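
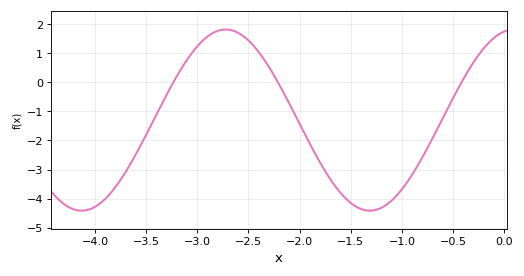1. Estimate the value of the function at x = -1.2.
-4.31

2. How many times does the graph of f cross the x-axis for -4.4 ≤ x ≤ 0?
3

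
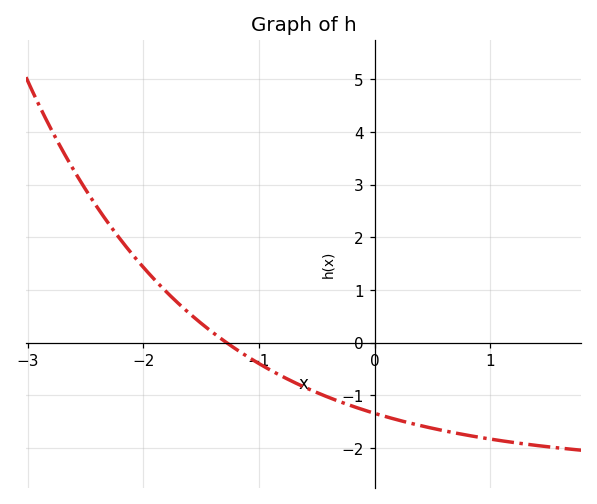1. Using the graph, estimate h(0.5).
-1.62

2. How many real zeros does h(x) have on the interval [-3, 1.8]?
1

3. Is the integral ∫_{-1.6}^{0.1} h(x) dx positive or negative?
negative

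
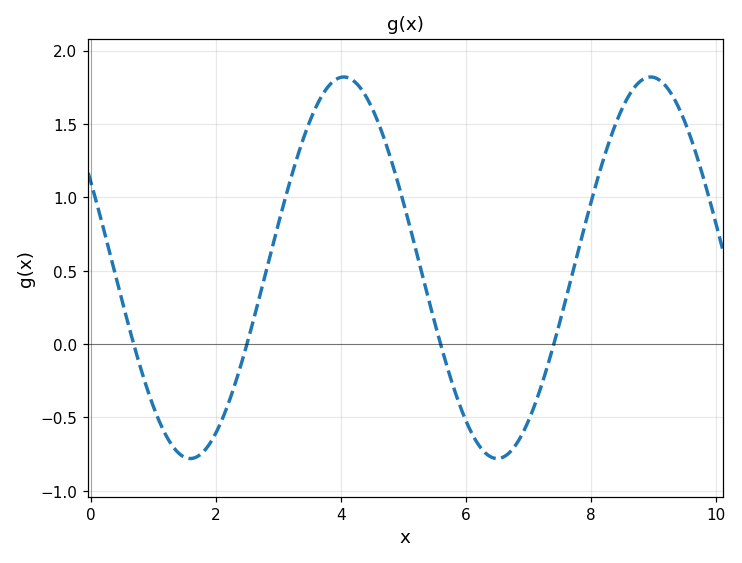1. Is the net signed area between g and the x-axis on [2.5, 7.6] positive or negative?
positive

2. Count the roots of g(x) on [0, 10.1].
4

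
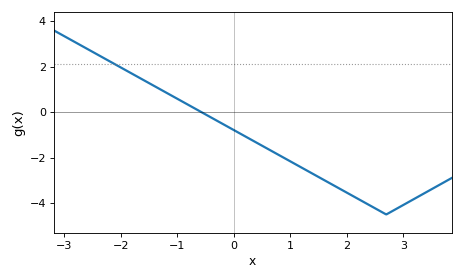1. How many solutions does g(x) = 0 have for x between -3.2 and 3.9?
1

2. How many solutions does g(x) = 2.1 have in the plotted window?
1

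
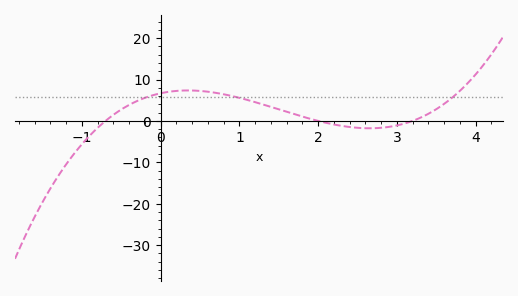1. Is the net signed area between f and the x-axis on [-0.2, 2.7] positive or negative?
positive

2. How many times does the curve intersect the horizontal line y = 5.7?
3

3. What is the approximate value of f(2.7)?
-2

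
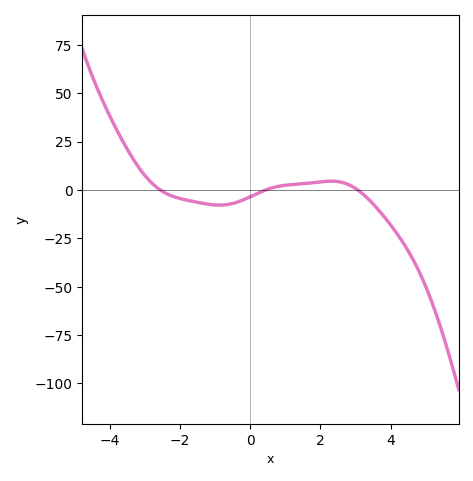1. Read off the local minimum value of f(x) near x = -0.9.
-7.79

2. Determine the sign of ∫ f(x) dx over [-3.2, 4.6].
negative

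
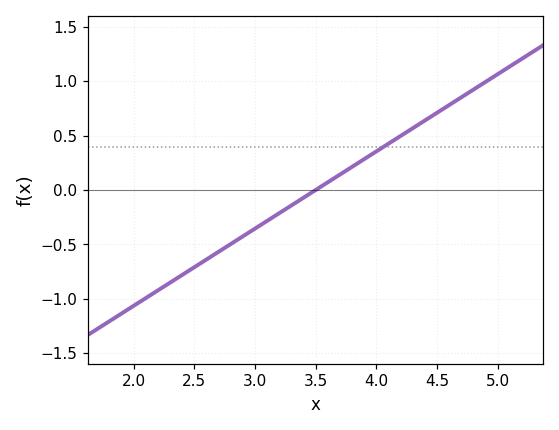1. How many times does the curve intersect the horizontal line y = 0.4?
1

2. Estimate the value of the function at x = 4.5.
0.7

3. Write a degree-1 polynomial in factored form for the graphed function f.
y = 0.71(x - 3.5)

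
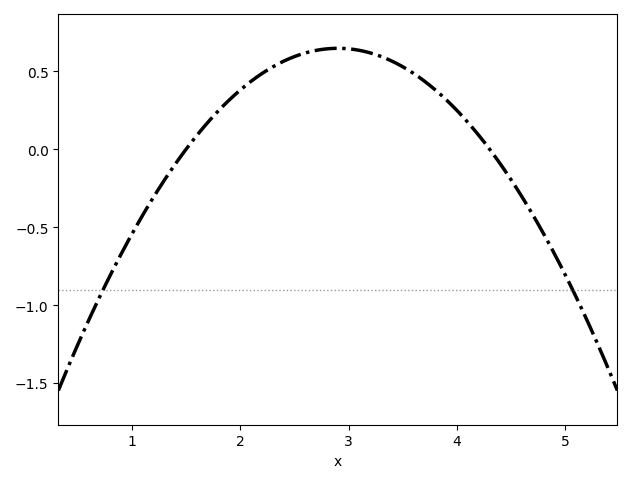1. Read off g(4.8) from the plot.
-0.55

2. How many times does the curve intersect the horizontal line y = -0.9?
2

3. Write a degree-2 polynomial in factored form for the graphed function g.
y = -0.33(x - 1.5)(x - 4.3)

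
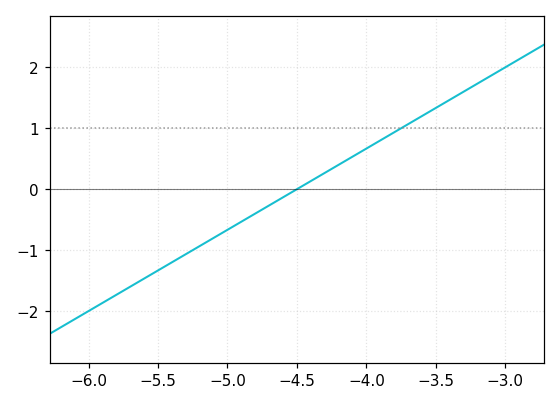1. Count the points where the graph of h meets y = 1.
1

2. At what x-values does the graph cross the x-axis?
-4.5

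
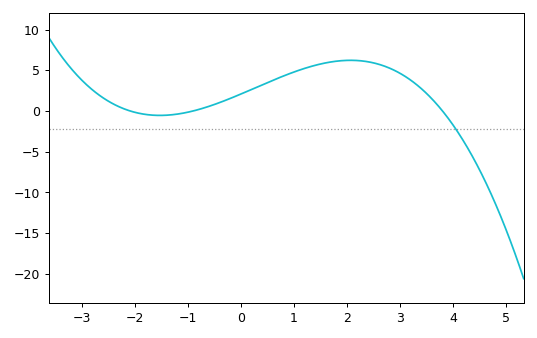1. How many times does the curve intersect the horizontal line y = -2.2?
1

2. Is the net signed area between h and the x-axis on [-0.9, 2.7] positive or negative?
positive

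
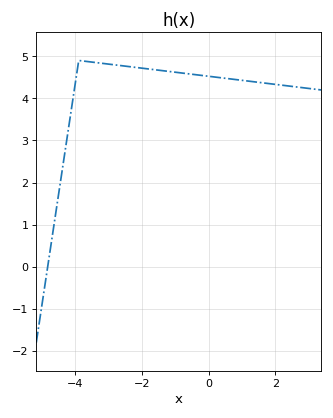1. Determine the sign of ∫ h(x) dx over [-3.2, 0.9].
positive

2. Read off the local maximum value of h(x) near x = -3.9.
4.9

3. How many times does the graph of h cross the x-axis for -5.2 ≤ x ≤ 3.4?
1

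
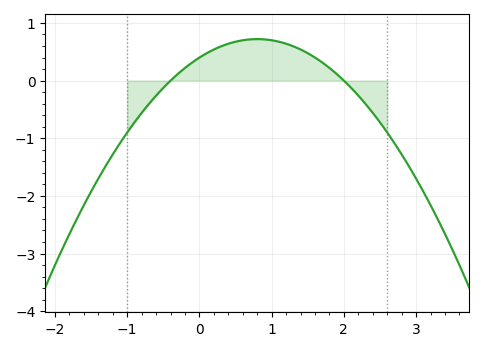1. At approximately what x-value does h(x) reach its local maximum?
0.8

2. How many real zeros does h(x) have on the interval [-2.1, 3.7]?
2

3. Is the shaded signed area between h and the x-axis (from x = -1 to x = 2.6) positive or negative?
positive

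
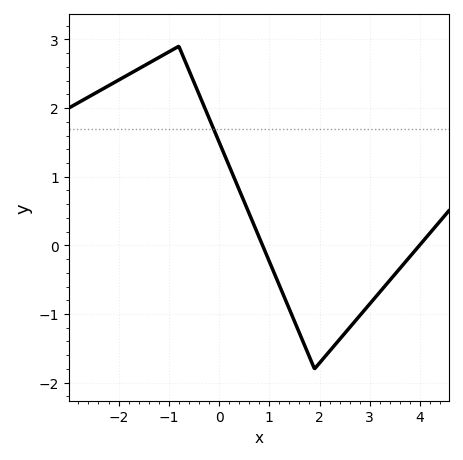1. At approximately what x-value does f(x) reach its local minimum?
2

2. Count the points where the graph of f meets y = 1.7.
1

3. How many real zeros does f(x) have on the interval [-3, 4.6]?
2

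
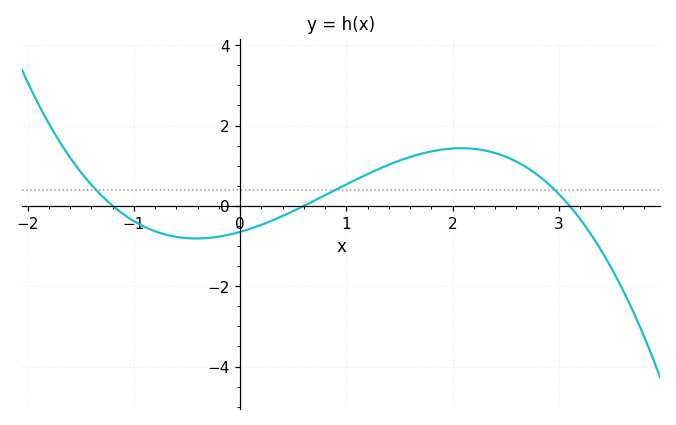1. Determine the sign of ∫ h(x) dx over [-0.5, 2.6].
positive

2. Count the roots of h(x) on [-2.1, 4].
3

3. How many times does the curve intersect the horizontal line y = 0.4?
3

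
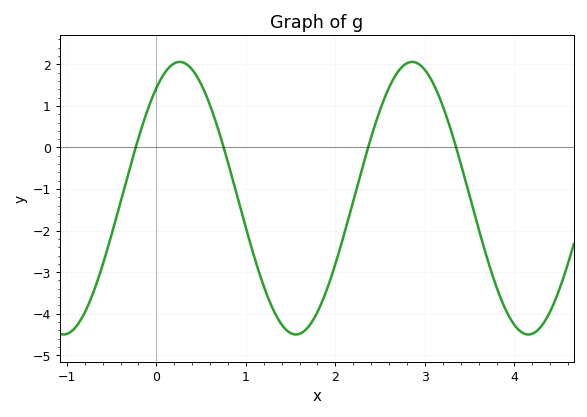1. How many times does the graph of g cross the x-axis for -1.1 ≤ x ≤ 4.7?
4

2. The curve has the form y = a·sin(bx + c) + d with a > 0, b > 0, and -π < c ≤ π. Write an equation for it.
y = 3.28sin(2.42x + 0.94) - 1.22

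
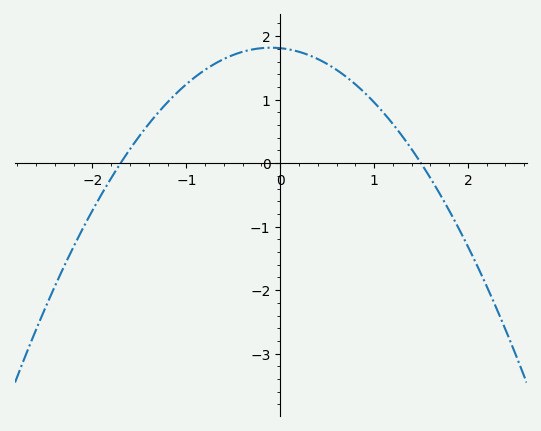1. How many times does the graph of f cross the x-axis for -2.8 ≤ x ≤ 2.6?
2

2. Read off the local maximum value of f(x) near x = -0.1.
1.8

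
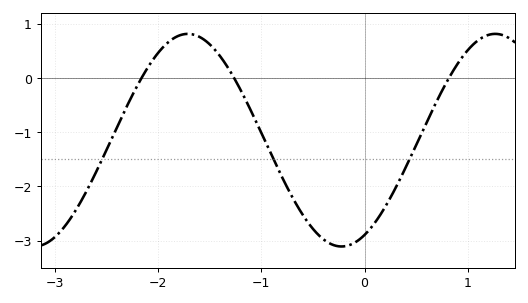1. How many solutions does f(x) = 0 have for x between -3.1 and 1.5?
3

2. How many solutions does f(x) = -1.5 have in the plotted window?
3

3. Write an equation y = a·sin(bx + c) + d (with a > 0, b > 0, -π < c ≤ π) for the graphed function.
y = 1.96sin(2.1x - 1.1) - 1.15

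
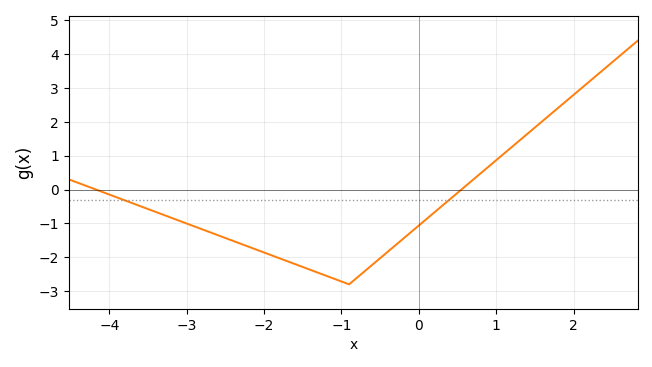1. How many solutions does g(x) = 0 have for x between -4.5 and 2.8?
2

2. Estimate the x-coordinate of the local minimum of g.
-0.901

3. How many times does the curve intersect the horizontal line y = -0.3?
2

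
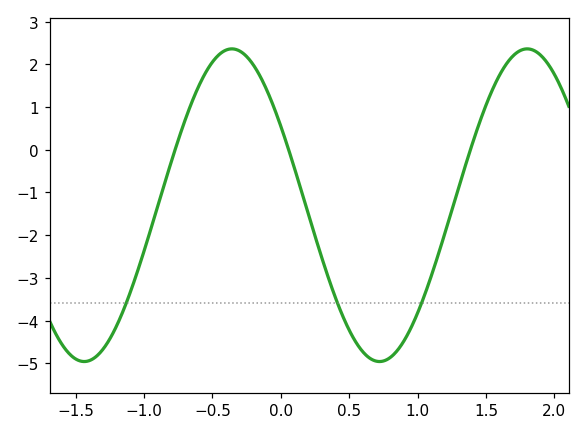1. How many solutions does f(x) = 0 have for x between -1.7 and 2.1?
3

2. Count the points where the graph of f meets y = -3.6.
3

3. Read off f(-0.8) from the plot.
-0.273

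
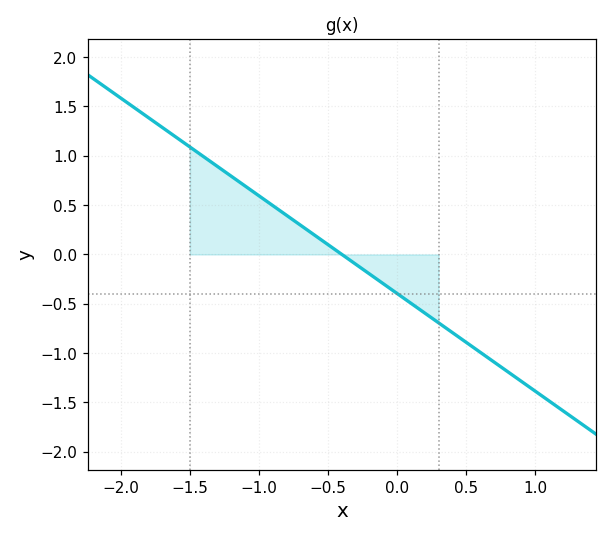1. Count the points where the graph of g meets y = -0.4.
1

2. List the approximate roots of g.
-0.4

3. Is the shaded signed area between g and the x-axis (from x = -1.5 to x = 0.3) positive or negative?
positive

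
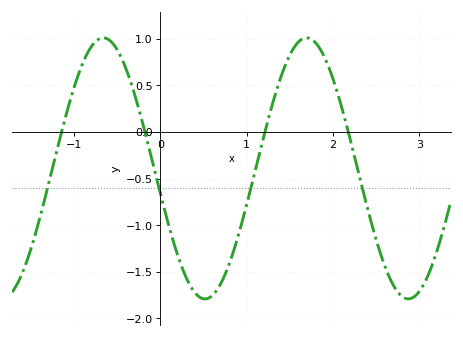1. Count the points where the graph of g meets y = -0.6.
4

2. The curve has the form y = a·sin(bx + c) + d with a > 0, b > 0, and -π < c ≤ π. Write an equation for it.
y = 1.4sin(2.7x - 3) - 0.39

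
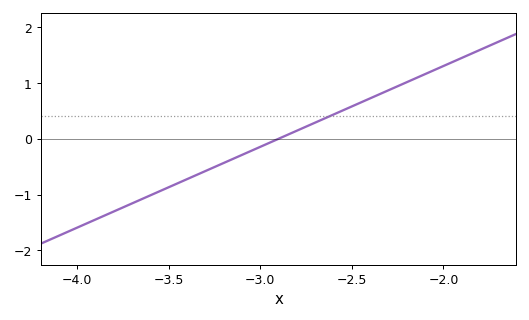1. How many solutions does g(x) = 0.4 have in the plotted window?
1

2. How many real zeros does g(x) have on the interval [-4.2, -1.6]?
1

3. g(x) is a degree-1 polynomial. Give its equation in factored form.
y = 1.45(x + 2.9)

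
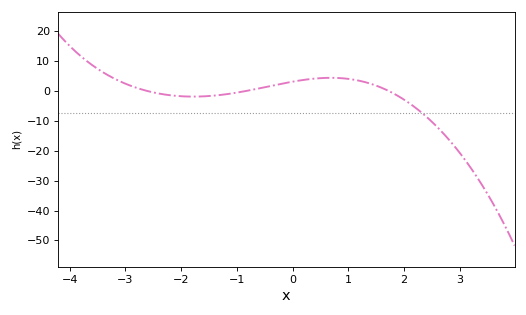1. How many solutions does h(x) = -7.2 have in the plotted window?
1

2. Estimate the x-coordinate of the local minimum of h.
-1.78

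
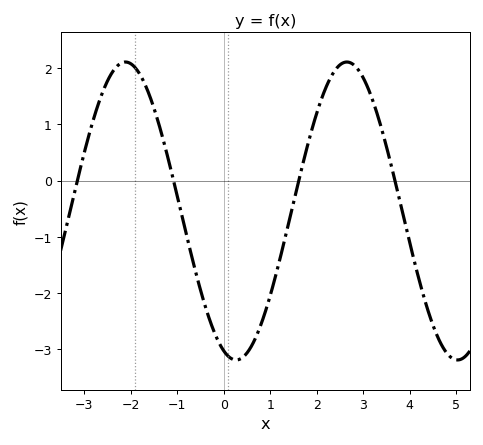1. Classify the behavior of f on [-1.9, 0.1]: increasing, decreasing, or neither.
decreasing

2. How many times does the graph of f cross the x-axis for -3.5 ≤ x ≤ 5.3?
4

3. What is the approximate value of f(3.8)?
-0.4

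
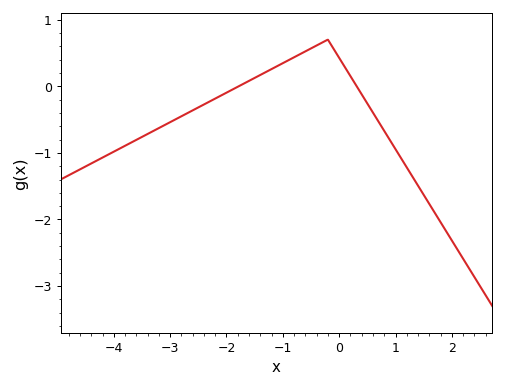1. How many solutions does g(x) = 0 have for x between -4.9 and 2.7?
2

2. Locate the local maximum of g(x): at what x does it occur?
-0.201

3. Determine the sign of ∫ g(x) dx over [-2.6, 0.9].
positive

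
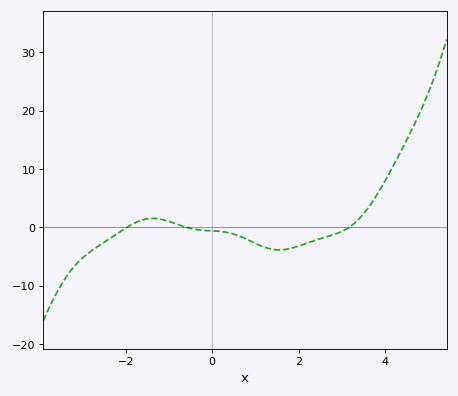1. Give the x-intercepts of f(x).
-1.97, -0.599, 3.17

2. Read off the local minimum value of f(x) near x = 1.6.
-3.88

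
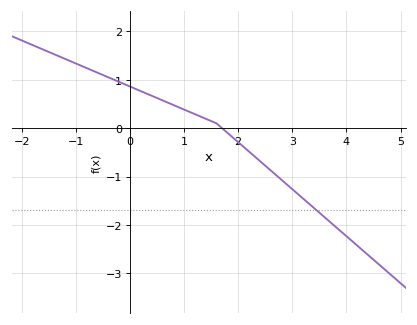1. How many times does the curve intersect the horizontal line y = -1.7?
1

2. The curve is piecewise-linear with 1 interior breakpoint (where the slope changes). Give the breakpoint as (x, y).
(1.6, 0.1)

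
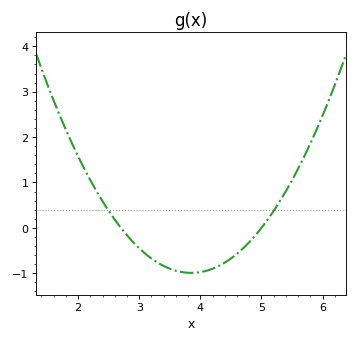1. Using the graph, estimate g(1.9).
1.9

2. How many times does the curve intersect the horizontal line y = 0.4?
2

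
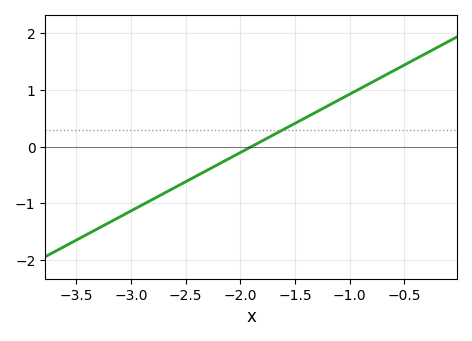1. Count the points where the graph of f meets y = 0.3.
1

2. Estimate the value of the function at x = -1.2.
0.721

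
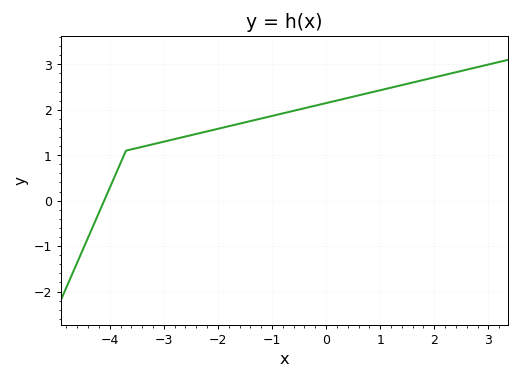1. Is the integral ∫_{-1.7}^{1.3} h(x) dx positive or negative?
positive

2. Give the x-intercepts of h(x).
-4.1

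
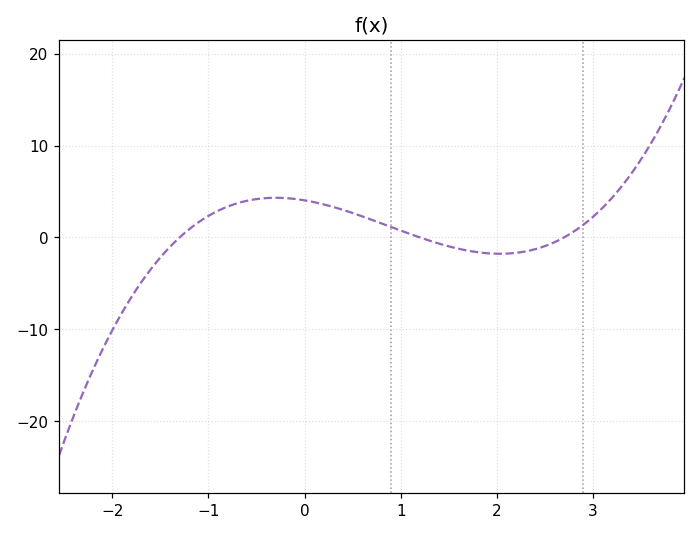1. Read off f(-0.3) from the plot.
4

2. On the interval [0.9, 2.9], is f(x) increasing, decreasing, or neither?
neither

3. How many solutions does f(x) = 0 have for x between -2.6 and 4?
3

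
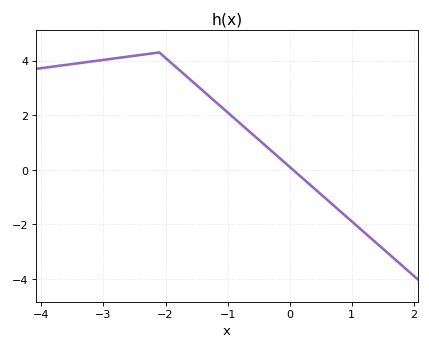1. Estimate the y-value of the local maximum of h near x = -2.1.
4.2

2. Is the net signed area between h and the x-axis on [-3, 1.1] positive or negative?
positive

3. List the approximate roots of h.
0.1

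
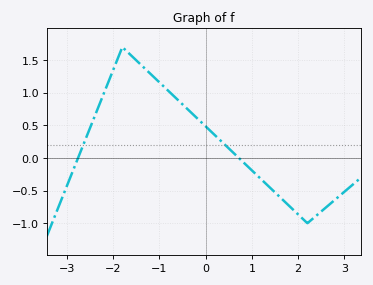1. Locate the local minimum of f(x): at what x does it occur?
2.2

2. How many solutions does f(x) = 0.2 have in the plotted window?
2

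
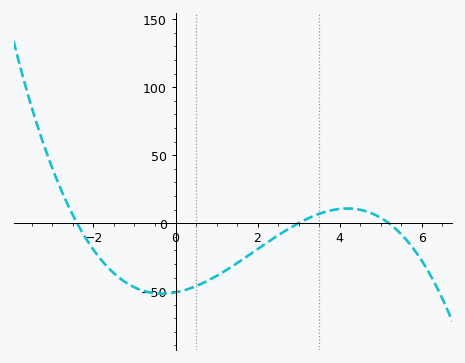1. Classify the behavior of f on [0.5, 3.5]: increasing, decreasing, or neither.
increasing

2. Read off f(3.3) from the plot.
4.42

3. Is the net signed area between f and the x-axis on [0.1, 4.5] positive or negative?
negative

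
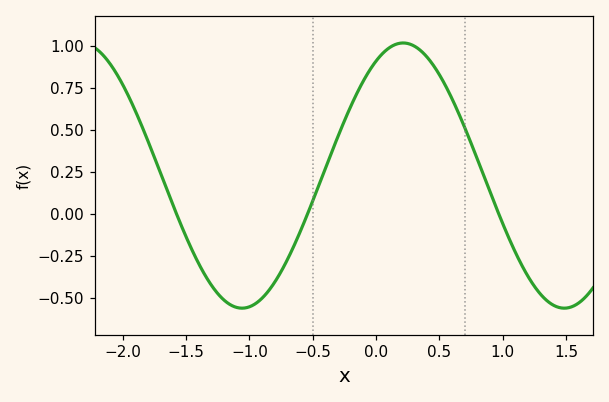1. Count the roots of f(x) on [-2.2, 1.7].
3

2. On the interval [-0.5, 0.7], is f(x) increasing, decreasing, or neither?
neither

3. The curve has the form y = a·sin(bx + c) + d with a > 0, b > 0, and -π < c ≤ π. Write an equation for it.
y = 0.79sin(2.5x + 1) + 0.23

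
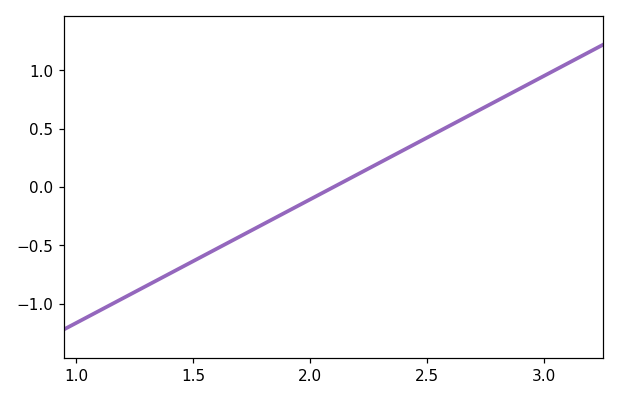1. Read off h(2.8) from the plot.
0.742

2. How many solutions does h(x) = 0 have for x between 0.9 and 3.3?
1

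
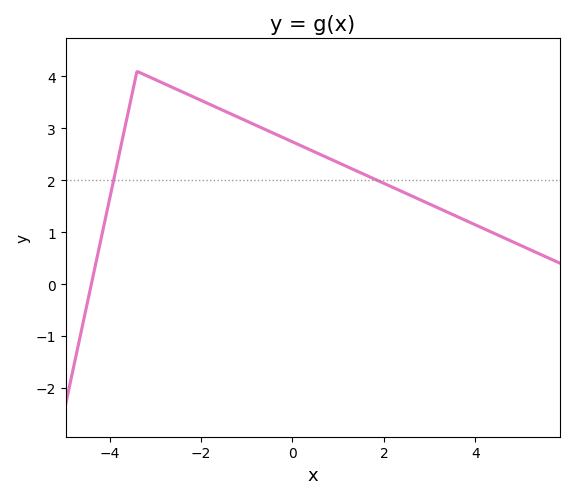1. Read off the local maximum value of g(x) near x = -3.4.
4.1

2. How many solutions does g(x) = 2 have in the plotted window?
2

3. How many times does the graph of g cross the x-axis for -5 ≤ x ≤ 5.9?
1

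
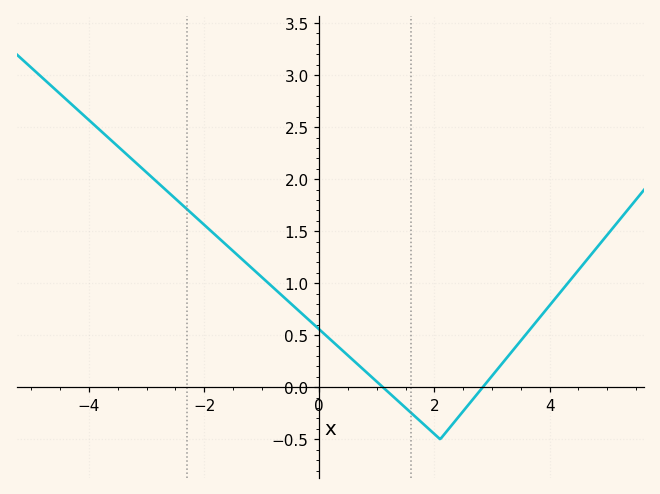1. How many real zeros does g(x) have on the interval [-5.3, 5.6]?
2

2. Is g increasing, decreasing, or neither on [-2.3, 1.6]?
decreasing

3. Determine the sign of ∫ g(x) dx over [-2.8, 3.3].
positive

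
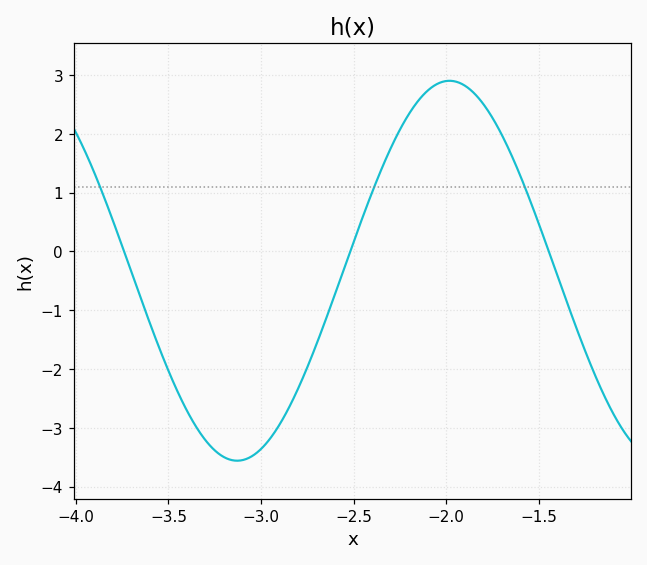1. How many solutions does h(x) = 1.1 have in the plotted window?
3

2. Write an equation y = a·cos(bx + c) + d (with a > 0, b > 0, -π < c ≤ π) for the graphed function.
y = 3.23cos(2.74x - 0.852) - 0.33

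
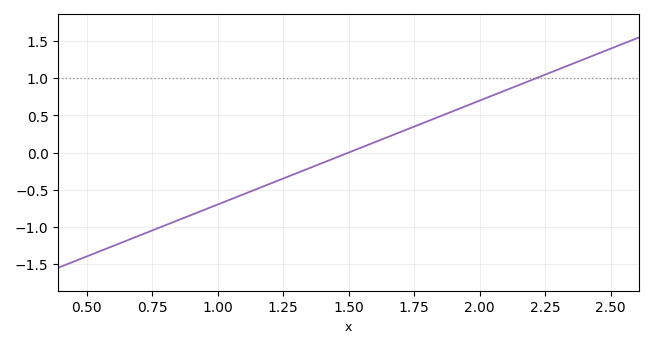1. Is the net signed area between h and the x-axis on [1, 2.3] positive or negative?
positive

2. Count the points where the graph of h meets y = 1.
1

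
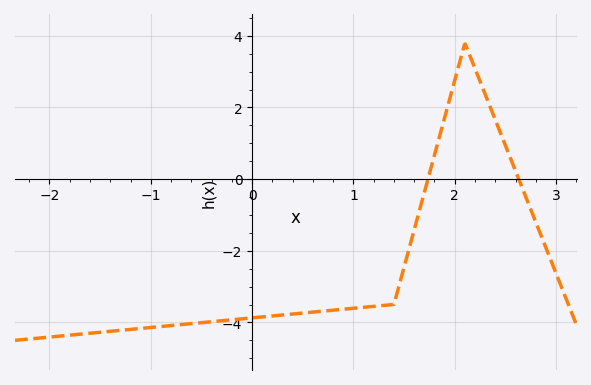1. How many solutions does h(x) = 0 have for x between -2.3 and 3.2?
2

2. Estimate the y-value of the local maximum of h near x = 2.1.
3.8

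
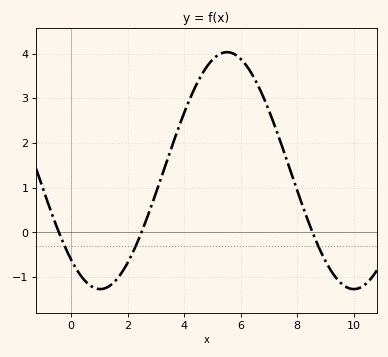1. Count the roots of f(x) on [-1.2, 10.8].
3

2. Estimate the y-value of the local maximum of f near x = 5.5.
4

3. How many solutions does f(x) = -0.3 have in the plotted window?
3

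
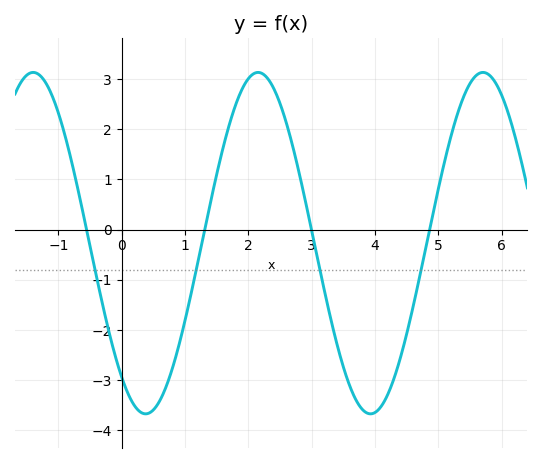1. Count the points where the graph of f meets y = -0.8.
4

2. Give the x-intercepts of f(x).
-0.6, 1.4, 3, 4.8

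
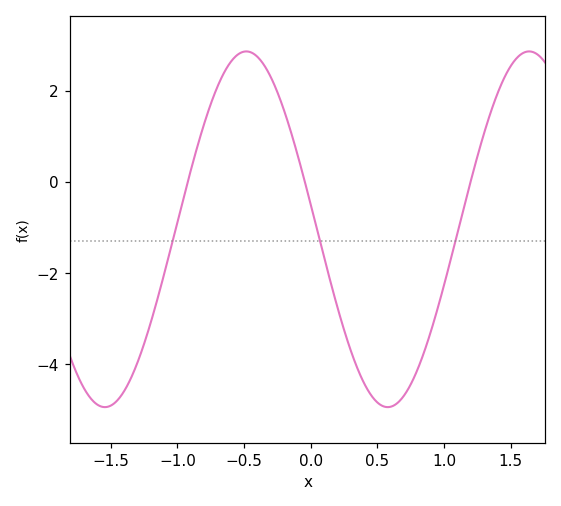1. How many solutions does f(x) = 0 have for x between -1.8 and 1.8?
3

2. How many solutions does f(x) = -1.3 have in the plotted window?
3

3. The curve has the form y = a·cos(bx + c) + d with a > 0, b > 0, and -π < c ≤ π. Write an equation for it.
y = 3.9cos(2.96x + 1.43) - 1.04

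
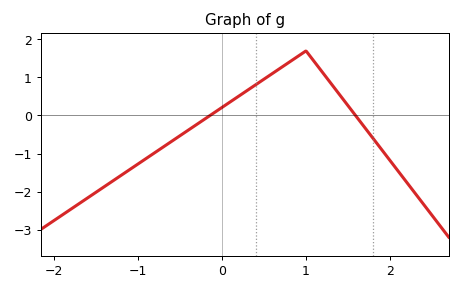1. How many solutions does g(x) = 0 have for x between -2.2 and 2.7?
2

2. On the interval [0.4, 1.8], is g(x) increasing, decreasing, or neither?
neither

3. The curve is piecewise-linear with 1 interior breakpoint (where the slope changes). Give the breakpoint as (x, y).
(1, 1.7)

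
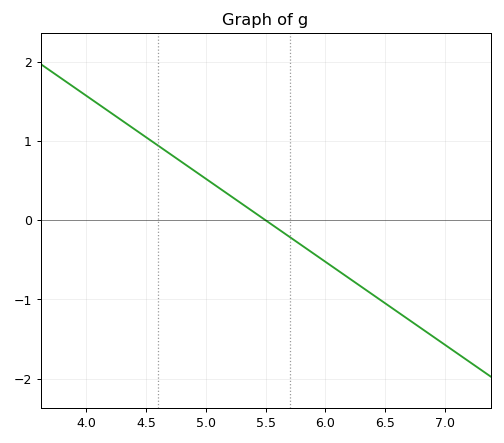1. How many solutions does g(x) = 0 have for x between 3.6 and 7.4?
1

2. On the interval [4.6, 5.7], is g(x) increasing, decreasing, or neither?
decreasing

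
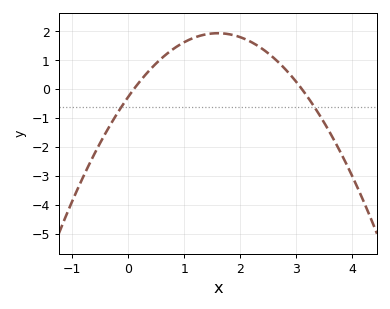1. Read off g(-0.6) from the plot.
-2.2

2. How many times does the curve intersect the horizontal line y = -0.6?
2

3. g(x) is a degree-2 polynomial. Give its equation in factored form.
y = -0.86(x - 0.1)(x - 3.1)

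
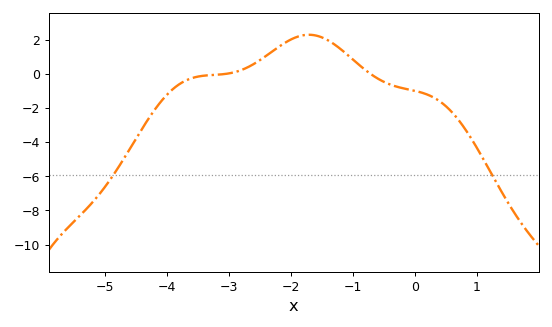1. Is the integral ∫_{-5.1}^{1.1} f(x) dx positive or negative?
negative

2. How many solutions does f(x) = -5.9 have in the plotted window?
2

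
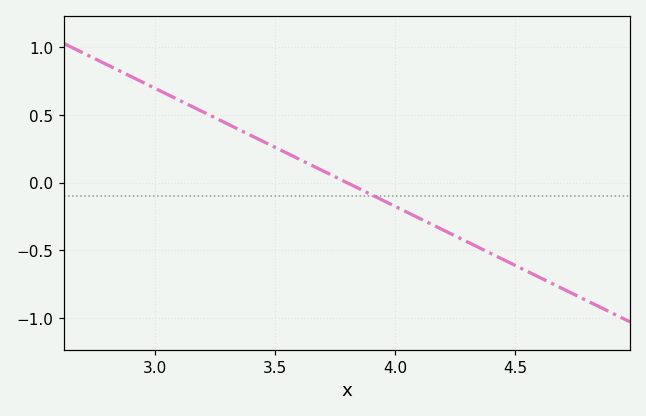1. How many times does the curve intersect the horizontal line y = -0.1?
1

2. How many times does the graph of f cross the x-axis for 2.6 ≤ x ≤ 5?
1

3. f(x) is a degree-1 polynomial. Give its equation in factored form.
y = -0.87(x - 3.8)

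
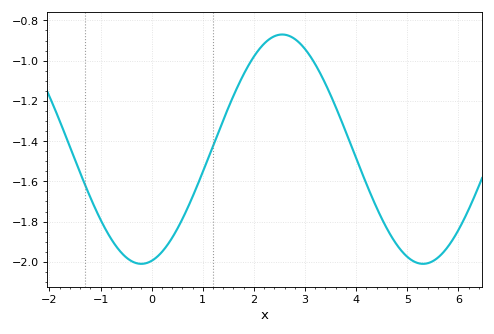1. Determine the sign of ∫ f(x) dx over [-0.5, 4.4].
negative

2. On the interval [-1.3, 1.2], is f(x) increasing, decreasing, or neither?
neither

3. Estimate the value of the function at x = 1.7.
-1.12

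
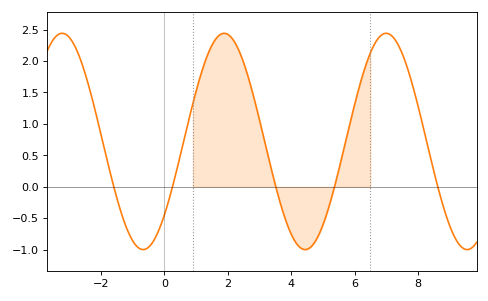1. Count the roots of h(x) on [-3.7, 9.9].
5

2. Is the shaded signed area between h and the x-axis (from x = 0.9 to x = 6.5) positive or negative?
positive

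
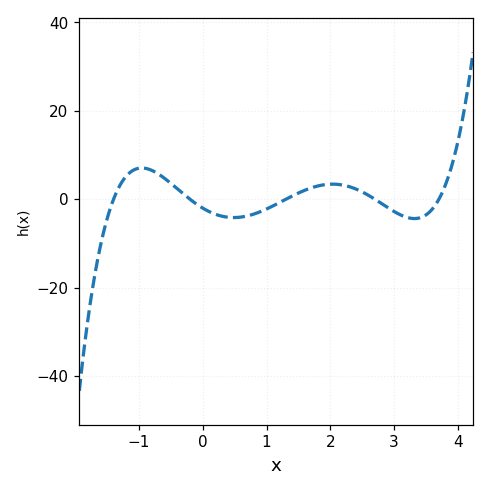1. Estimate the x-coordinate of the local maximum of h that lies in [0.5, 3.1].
2.03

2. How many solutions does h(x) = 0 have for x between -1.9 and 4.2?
5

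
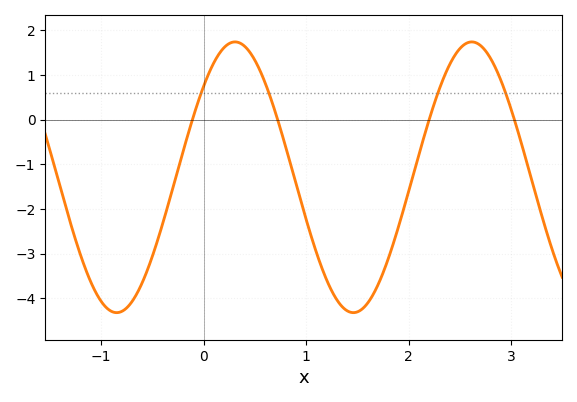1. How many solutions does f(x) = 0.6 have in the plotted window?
4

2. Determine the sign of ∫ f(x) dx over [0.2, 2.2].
negative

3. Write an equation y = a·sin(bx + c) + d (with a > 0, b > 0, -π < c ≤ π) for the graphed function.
y = 3.03sin(2.72x + 0.74) - 1.29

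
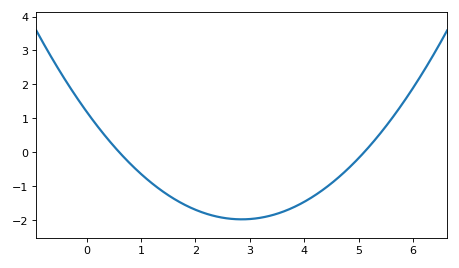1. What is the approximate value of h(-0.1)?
1.4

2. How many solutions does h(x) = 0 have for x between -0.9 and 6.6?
2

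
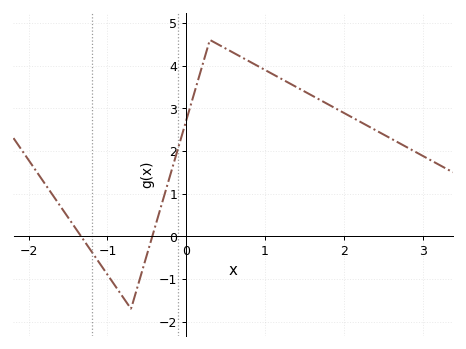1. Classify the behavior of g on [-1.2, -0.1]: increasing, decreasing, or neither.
neither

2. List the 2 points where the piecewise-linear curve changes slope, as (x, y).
(-0.7, -1.7); (0.3, 4.6)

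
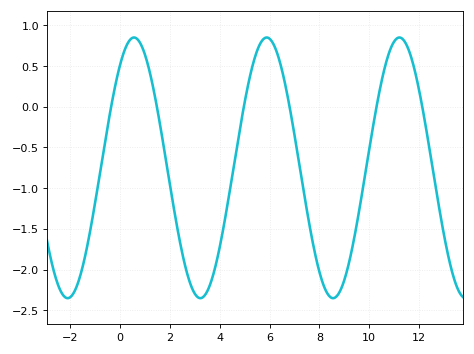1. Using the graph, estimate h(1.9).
-0.75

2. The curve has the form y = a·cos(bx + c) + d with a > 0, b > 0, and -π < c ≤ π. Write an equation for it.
y = 1.6cos(1.2x - 0.66) - 0.75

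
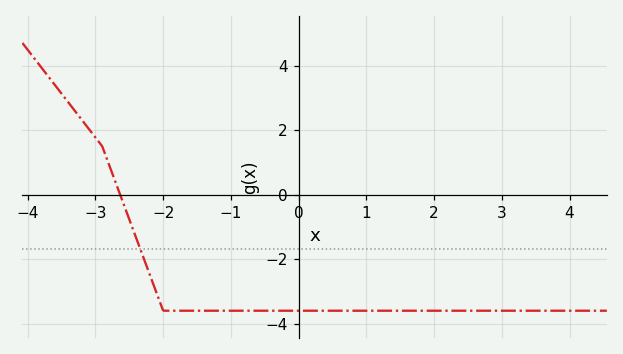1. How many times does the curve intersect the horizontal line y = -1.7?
1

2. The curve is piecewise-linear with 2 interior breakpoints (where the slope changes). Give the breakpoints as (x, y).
(-2.9, 1.5); (-2, -3.6)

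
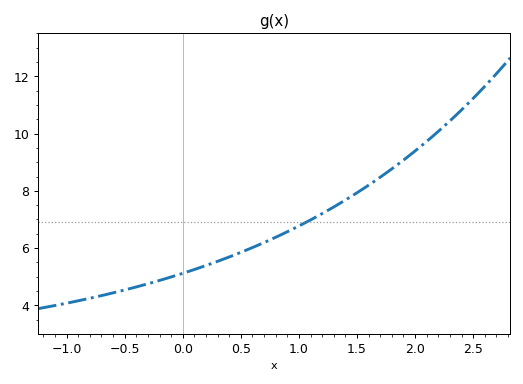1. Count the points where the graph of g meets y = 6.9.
1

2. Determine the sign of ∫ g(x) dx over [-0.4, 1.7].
positive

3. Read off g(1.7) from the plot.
8.4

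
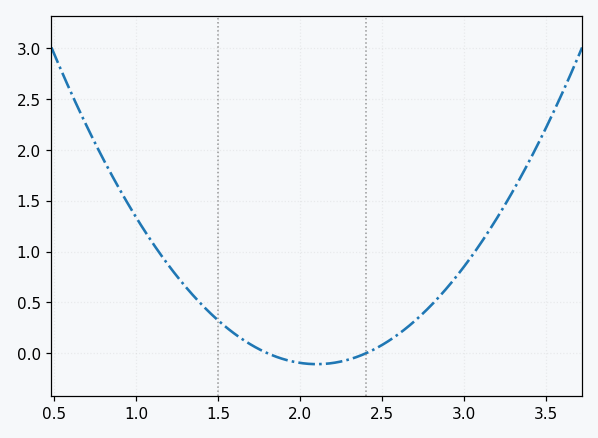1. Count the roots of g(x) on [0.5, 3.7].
2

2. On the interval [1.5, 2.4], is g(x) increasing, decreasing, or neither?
neither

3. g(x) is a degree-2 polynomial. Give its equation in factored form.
y = 1.19(x - 1.8)(x - 2.4)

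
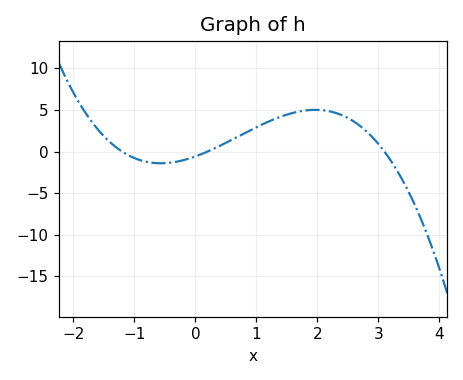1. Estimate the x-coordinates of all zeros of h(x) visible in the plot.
-1.2, 0.2, 3.1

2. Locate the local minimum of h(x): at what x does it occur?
-0.6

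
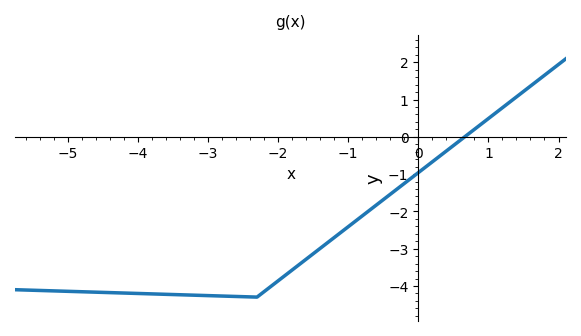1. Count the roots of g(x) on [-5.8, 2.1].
1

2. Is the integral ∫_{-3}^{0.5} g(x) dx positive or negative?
negative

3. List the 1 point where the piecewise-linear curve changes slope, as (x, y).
(-2.3, -4.3)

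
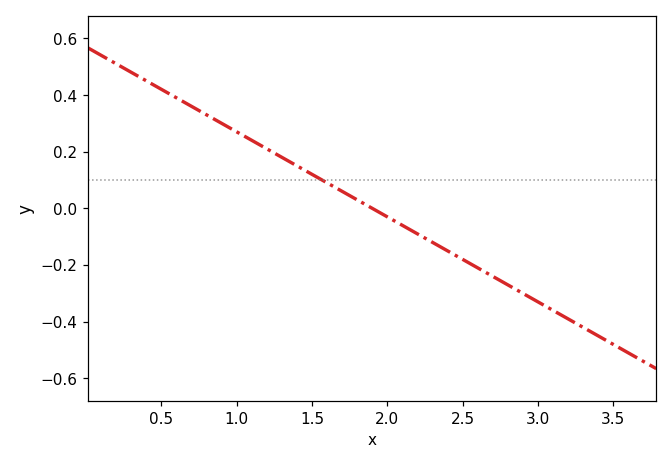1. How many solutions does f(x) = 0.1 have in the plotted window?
1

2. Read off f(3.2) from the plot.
-0.39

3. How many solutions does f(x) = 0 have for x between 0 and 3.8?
1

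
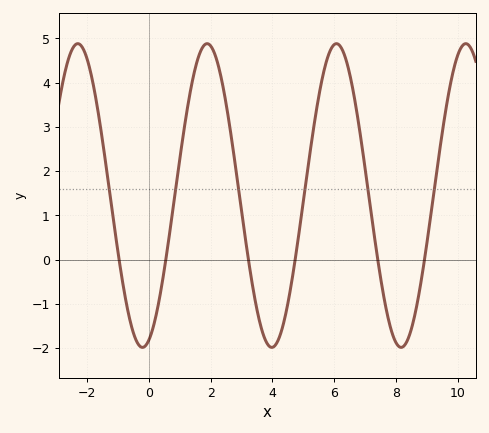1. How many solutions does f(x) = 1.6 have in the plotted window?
6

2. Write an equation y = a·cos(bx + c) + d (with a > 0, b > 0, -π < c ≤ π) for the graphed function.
y = 3.43cos(1.5x - 2.83) + 1.45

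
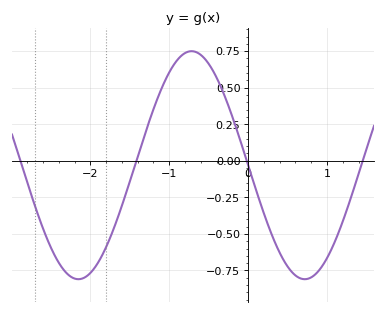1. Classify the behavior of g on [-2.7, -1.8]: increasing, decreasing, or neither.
neither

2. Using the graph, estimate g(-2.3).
-0.769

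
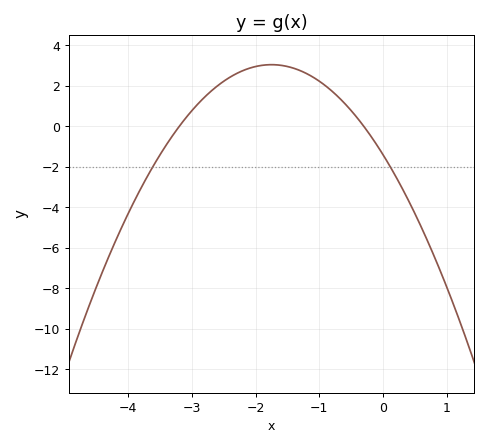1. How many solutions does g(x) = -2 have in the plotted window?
2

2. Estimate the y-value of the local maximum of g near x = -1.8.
3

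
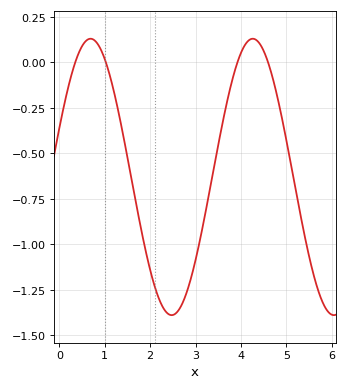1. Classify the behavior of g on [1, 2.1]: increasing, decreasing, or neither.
decreasing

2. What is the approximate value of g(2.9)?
-1.19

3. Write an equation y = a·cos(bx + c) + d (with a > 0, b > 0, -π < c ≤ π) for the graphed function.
y = 0.76cos(1.76x - 1.21) - 0.63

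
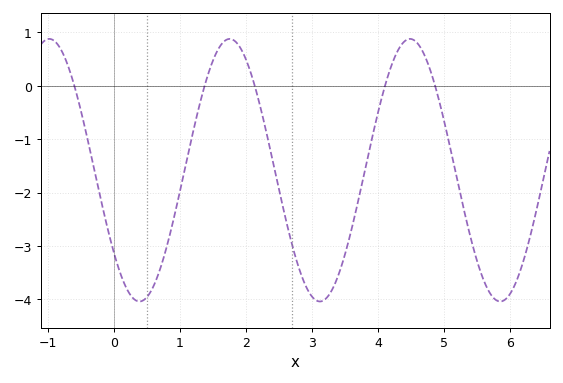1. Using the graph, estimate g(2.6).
-2.49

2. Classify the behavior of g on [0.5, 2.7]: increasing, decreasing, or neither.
neither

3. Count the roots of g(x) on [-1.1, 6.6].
5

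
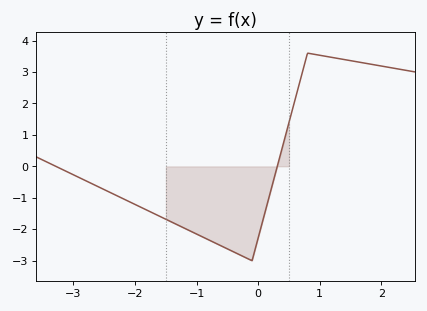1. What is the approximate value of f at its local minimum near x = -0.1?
-3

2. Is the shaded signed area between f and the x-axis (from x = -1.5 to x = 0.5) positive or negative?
negative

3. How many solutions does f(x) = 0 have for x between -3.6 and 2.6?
2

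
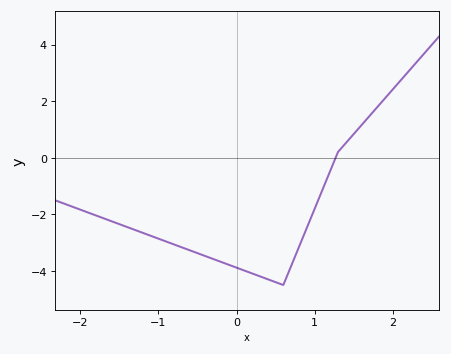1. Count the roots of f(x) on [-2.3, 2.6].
1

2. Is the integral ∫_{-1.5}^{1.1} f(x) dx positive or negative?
negative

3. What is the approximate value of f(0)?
-3.8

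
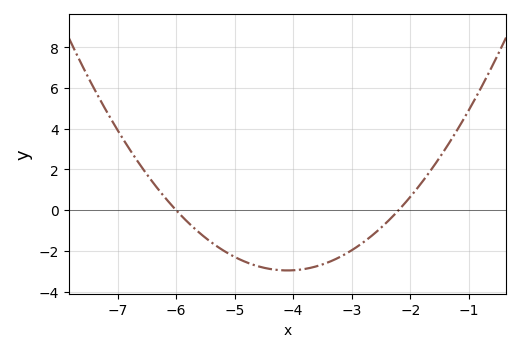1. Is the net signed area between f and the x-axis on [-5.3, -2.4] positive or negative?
negative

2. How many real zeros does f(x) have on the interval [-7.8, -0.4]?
2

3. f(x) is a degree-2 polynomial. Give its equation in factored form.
y = 0.82(x + 6)(x + 2.2)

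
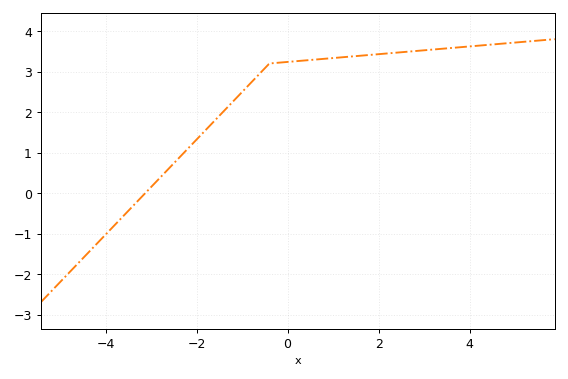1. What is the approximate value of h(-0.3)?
3.21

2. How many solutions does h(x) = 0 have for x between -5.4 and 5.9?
1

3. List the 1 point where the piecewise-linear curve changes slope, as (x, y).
(-0.4, 3.2)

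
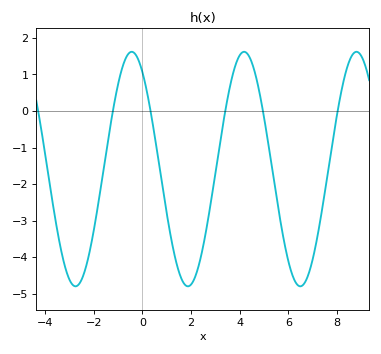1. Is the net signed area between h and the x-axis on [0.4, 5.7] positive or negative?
negative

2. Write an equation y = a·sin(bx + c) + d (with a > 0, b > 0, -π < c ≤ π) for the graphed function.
y = 3.21sin(1.36x + 2.17) - 1.59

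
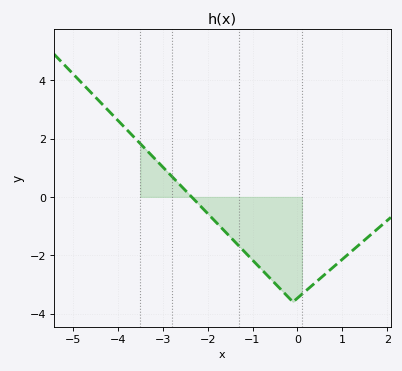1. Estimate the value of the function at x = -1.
-2.2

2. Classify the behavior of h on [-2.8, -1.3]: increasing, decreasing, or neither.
decreasing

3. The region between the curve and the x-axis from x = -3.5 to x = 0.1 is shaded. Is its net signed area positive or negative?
negative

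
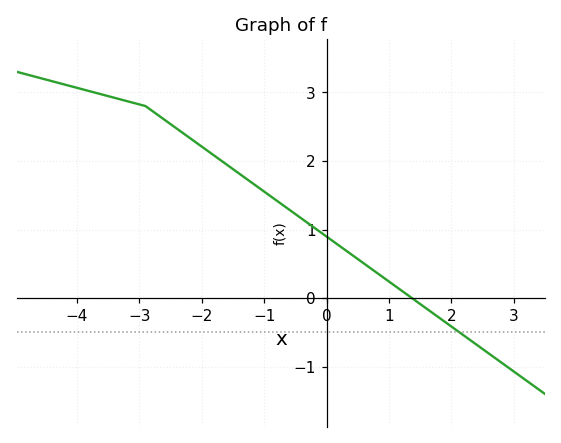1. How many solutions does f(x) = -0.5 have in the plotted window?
1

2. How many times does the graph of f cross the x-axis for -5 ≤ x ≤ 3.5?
1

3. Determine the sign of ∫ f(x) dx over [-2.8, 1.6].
positive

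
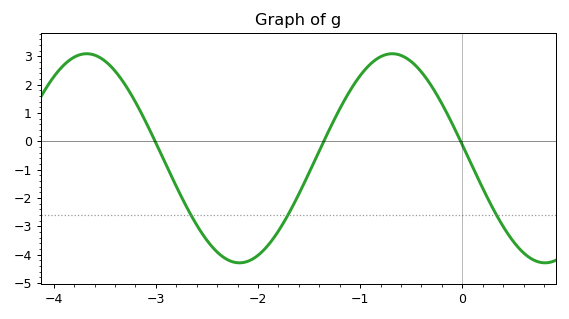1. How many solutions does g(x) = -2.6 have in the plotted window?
3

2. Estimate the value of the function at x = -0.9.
2.7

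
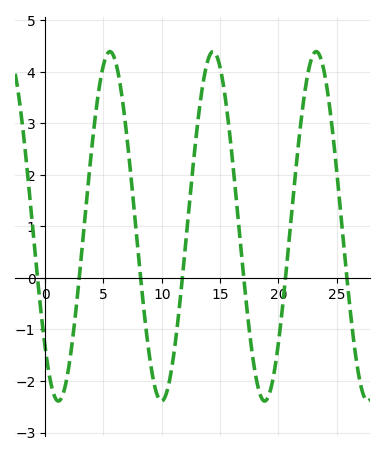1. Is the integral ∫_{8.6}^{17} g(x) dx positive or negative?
positive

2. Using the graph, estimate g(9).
-1.6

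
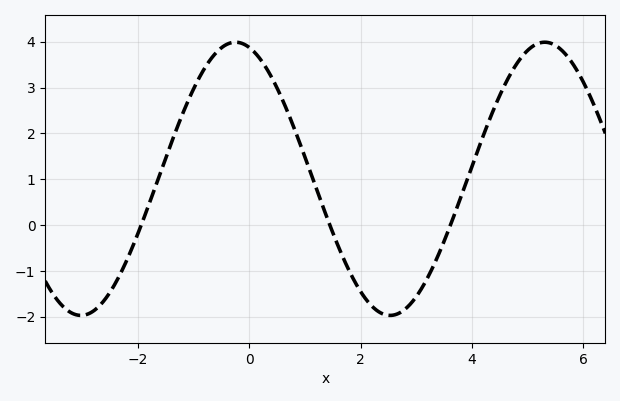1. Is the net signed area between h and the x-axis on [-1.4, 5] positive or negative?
positive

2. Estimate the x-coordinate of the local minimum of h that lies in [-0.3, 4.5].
2.6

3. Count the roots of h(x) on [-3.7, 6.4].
3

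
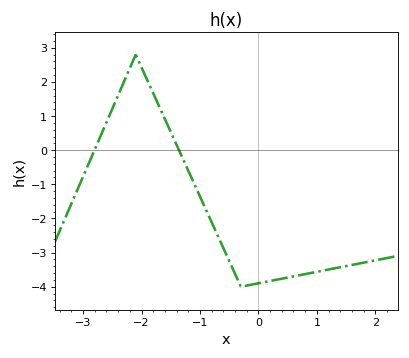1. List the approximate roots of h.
-2.8, -1.4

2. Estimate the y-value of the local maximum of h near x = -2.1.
2.8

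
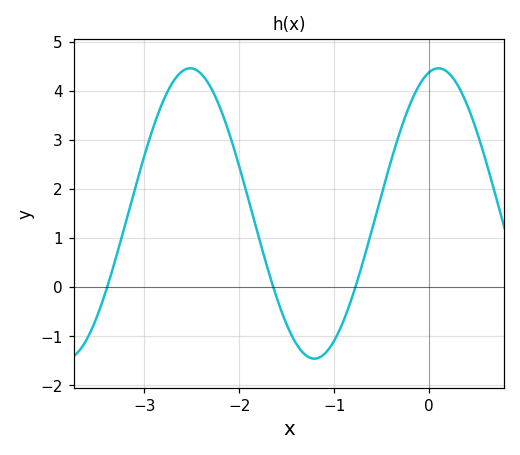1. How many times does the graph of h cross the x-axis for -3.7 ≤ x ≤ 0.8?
3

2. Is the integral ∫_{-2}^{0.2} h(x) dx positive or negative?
positive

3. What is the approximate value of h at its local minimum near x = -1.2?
-1.46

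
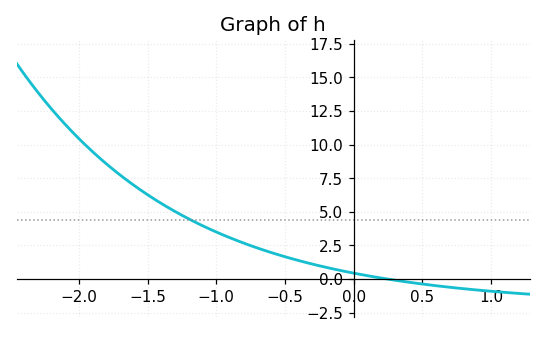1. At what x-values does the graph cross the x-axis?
0.25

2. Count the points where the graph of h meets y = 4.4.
1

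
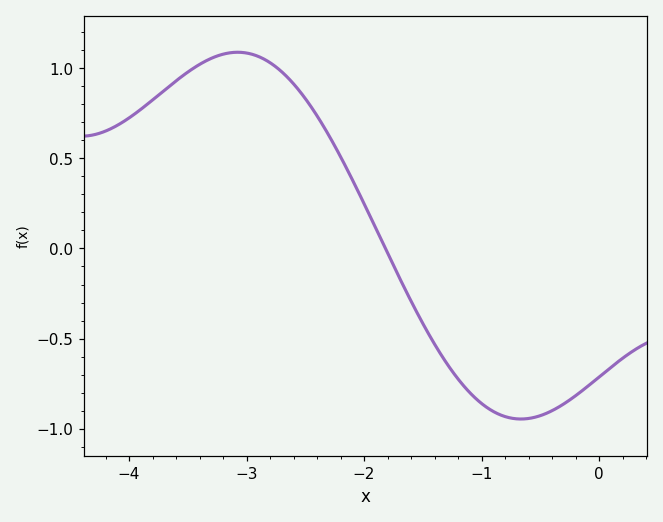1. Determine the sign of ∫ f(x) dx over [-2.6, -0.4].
negative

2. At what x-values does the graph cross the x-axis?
-1.8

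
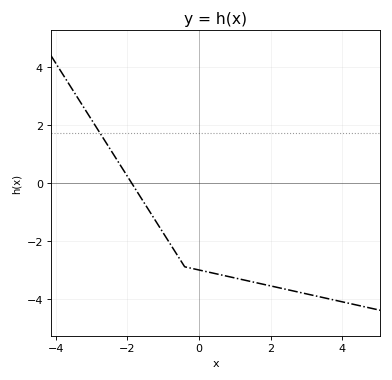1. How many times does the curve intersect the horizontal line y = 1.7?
1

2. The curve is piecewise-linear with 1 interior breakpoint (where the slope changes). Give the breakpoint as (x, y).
(-0.4, -2.9)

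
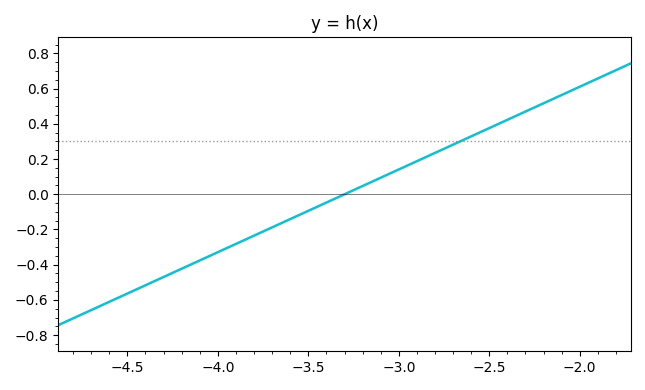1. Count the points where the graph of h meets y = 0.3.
1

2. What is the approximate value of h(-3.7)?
-0.18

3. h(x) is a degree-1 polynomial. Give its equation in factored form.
y = 0.47(x + 3.3)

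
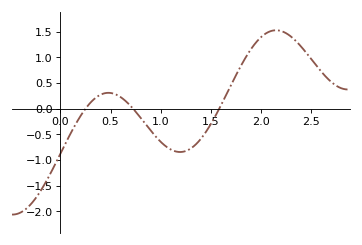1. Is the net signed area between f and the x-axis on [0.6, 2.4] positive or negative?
positive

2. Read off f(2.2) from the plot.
1.5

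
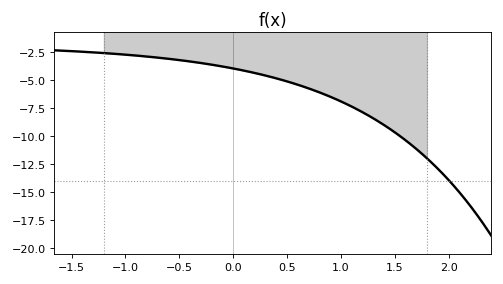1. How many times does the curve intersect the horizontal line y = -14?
1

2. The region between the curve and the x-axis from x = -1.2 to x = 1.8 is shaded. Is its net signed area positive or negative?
negative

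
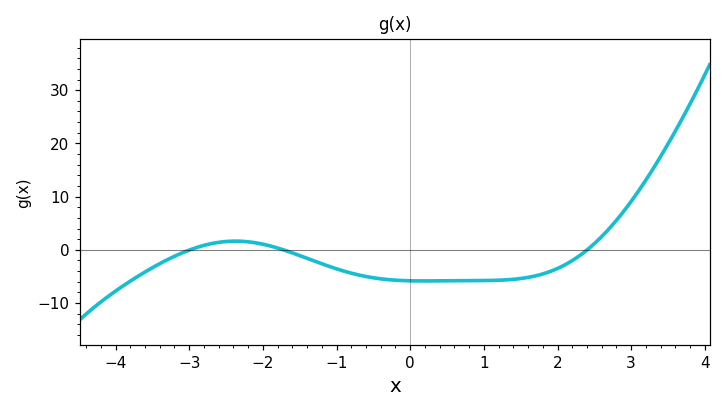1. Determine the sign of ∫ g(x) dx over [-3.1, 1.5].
negative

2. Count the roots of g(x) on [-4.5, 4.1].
3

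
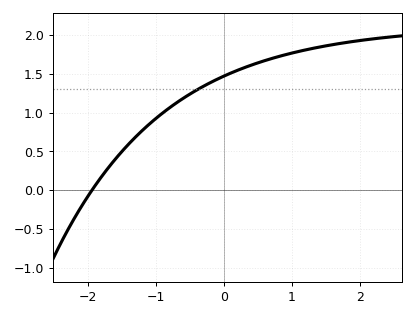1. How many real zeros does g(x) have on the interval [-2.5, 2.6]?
1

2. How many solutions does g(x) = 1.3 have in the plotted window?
1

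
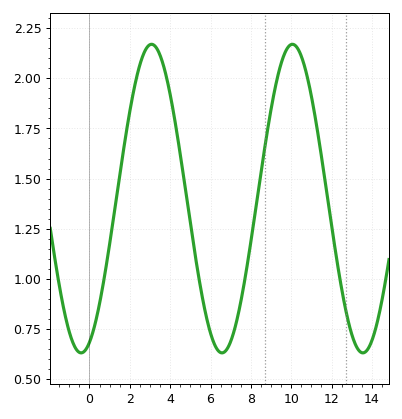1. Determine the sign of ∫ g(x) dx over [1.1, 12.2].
positive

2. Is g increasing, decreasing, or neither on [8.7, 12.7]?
neither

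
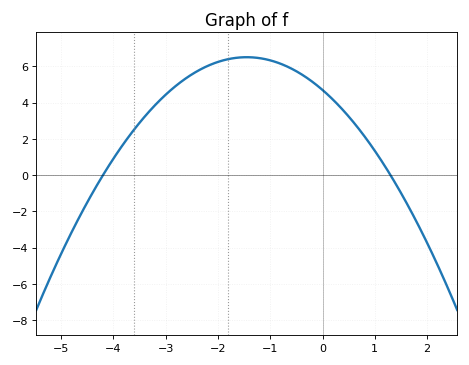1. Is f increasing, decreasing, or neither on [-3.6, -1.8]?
increasing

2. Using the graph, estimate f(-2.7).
5.2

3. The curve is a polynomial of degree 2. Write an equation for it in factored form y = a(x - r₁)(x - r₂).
y = -0.86(x + 4.2)(x - 1.3)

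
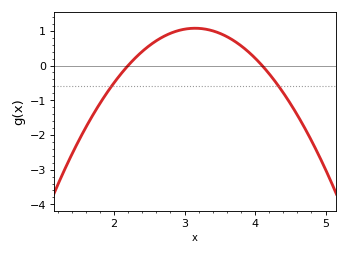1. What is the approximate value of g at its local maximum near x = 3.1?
1.07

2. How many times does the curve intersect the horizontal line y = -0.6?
2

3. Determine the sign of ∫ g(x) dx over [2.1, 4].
positive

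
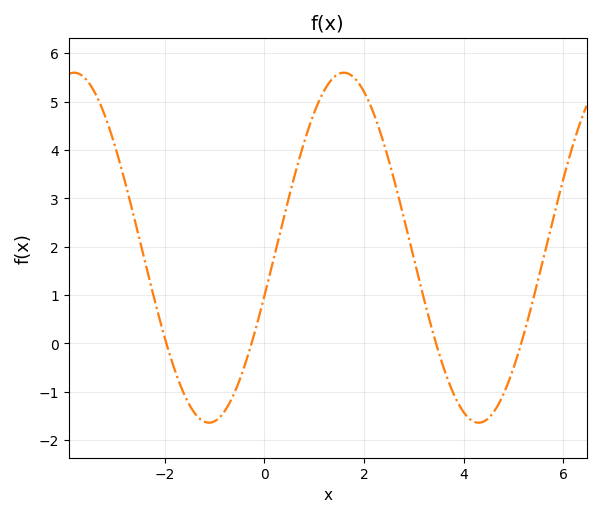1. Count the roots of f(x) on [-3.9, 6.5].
4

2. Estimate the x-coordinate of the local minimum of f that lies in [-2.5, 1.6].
-1.12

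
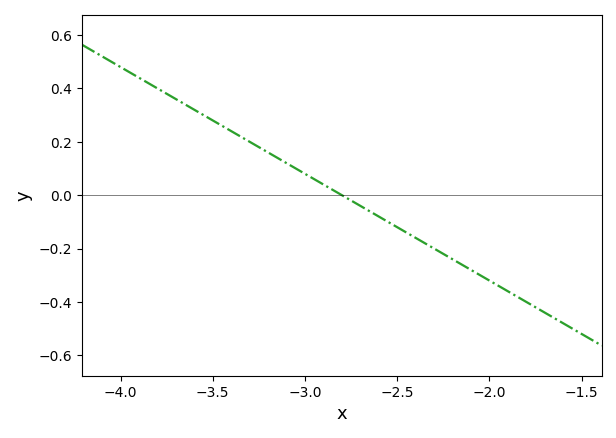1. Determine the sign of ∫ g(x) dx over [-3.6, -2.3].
positive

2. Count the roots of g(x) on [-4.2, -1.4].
1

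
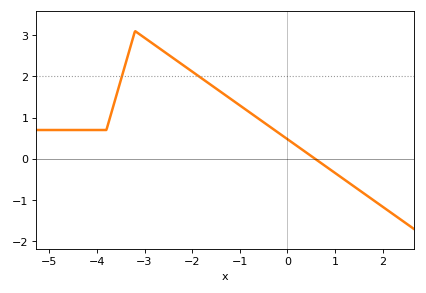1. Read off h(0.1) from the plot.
0.396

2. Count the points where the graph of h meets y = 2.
2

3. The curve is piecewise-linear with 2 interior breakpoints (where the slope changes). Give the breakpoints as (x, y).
(-3.8, 0.7); (-3.2, 3.1)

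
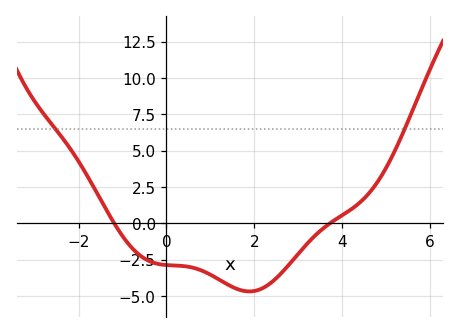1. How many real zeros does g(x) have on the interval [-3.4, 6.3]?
2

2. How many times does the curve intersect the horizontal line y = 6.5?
2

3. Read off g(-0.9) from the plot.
-1.28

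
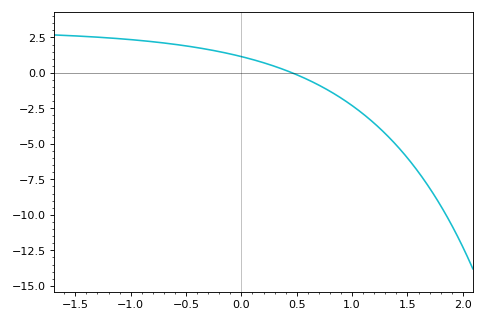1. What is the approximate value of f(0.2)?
0.8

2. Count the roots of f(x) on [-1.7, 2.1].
1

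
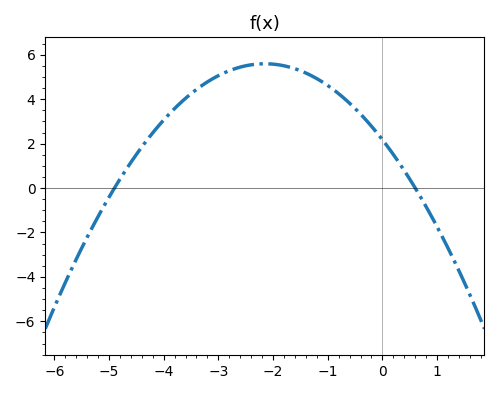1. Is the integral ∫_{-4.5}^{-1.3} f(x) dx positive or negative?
positive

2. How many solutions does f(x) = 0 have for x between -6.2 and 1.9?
2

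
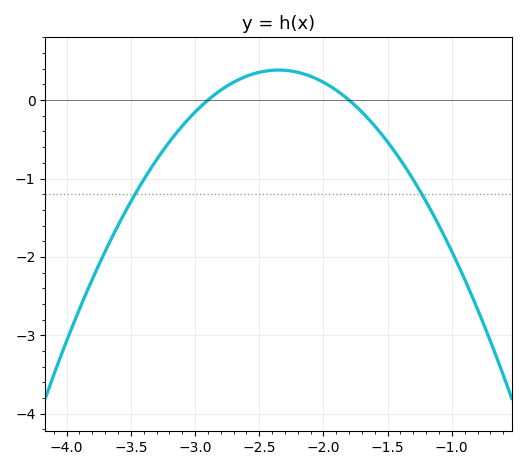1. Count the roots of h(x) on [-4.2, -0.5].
2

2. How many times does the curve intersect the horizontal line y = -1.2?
2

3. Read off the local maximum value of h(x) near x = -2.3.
0.4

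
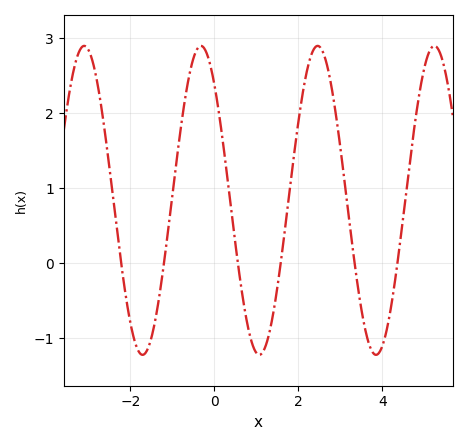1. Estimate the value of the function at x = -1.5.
-1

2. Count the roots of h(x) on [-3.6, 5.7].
6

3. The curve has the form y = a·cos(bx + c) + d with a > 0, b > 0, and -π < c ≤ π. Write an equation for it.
y = 2.06cos(2.3x + 0.72) + 0.84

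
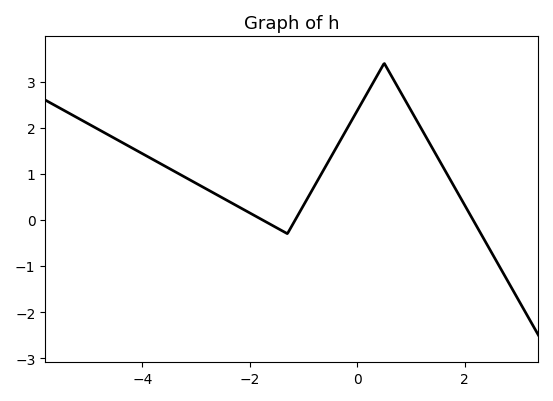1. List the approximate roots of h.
-1.8, -1.2, 2.2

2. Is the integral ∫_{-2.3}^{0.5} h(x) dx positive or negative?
positive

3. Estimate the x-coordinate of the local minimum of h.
-1.4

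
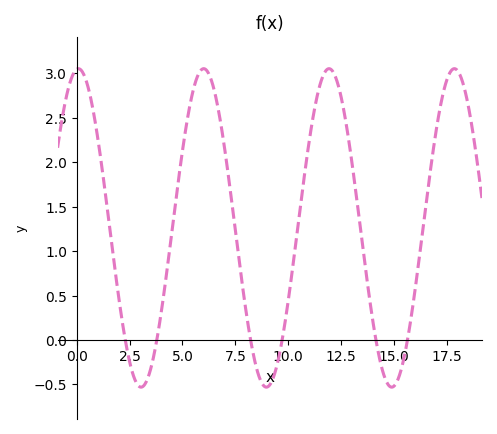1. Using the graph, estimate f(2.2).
0.15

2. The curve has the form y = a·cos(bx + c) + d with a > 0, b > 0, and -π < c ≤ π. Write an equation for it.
y = 1.79cos(1.1x - 0.08) + 1.26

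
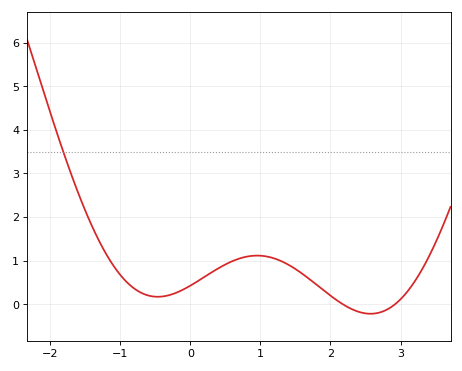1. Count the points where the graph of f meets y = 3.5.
1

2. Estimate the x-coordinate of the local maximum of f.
1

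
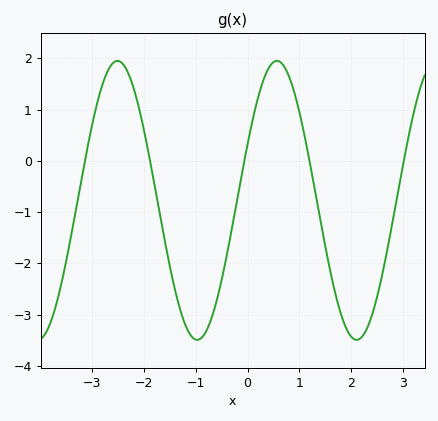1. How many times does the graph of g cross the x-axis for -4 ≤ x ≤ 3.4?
5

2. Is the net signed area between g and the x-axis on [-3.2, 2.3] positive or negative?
negative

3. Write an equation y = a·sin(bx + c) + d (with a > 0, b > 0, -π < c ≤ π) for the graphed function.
y = 2.72sin(2x + 0.41) - 0.77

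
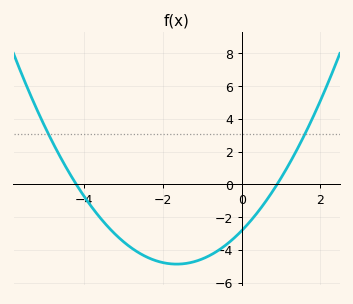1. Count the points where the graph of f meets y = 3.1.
2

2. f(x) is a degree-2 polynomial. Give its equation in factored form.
y = 0.75(x + 4.2)(x - 0.9)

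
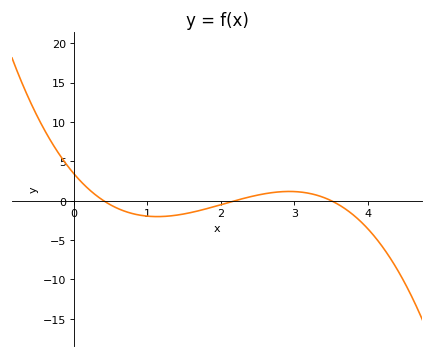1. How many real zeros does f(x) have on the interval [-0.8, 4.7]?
3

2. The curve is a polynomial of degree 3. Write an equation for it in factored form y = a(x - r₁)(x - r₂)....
y = -1.1(x - 0.4)(x - 2.2)(x - 3.5)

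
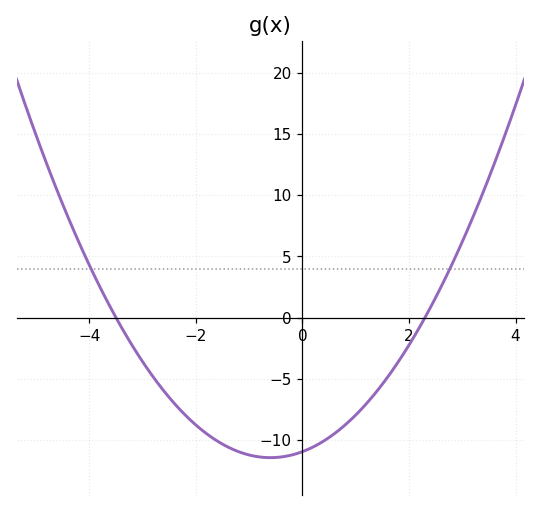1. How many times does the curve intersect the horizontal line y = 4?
2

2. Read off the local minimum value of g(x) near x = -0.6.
-11.5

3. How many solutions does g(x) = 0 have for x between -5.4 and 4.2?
2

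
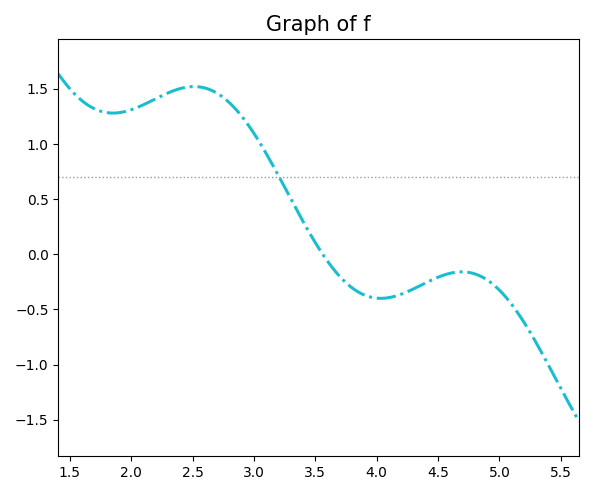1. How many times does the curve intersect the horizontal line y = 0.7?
1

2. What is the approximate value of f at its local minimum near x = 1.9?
1.28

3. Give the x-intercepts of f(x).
3.56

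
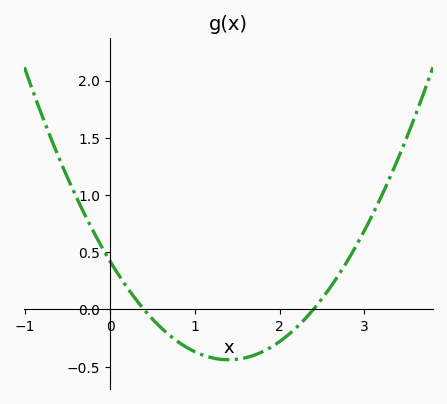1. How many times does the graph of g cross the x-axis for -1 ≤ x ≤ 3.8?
2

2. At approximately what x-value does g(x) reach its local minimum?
1.4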